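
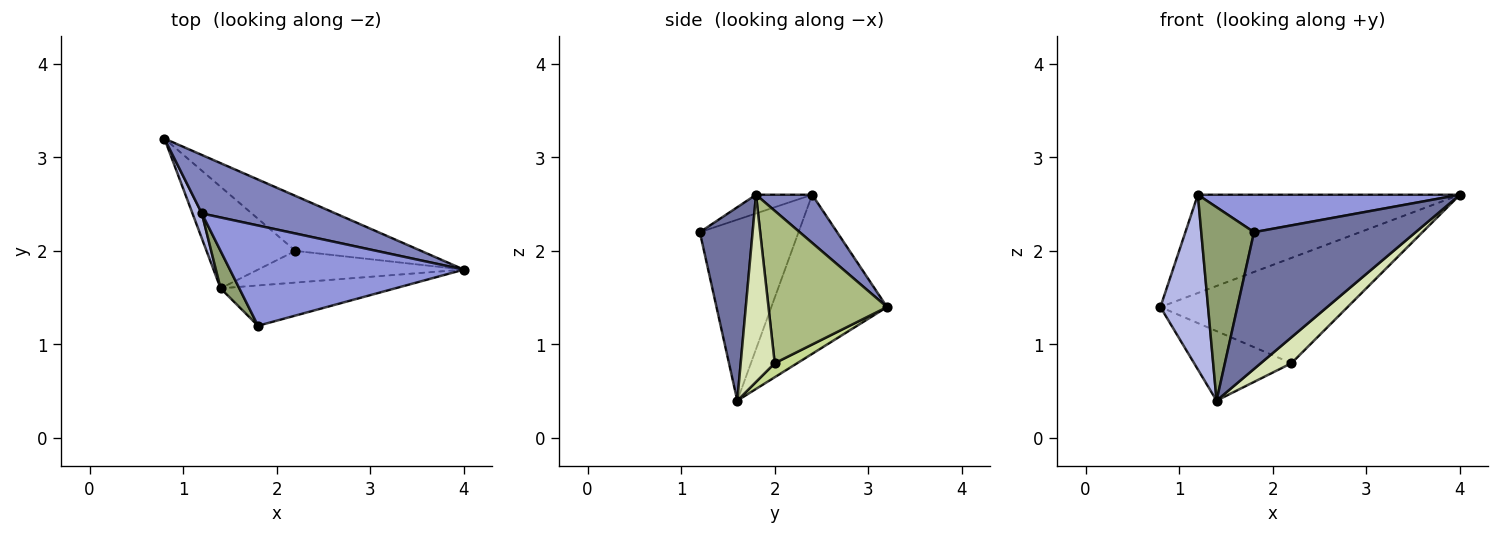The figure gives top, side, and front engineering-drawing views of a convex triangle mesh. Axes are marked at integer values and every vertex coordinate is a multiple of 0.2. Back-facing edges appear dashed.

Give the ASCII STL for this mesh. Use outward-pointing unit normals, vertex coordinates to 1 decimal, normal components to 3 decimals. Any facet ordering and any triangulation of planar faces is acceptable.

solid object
 facet normal 0.299 -0.915 -0.270
  outer loop
   vertex 1.4 1.6 0.4
   vertex 4.0 1.8 2.6
   vertex 1.8 1.2 2.2
  endloop
 endfacet
 facet normal 0.181 0.845 0.503
  outer loop
   vertex 1.2 2.4 2.6
   vertex 4.0 1.8 2.6
   vertex 0.8 3.2 1.4
  endloop
 endfacet
 facet normal -0.075 -0.349 0.934
  outer loop
   vertex 1.2 2.4 2.6
   vertex 1.8 1.2 2.2
   vertex 4.0 1.8 2.6
  endloop
 endfacet
 facet normal -0.923 -0.380 0.054
  outer loop
   vertex 1.2 2.4 2.6
   vertex 0.8 3.2 1.4
   vertex 1.4 1.6 0.4
  endloop
 endfacet
 facet normal -0.878 -0.469 0.091
  outer loop
   vertex 1.2 2.4 2.6
   vertex 1.4 1.6 0.4
   vertex 1.8 1.2 2.2
  endloop
 endfacet
 facet normal 0.490 0.773 -0.404
  outer loop
   vertex 2.2 2.0 0.8
   vertex 0.8 3.2 1.4
   vertex 4.0 1.8 2.6
  endloop
 endfacet
 facet normal 0.129 0.560 -0.818
  outer loop
   vertex 2.2 2.0 0.8
   vertex 1.4 1.6 0.4
   vertex 0.8 3.2 1.4
  endloop
 endfacet
 facet normal 0.575 -0.518 -0.633
  outer loop
   vertex 2.2 2.0 0.8
   vertex 4.0 1.8 2.6
   vertex 1.4 1.6 0.4
  endloop
 endfacet
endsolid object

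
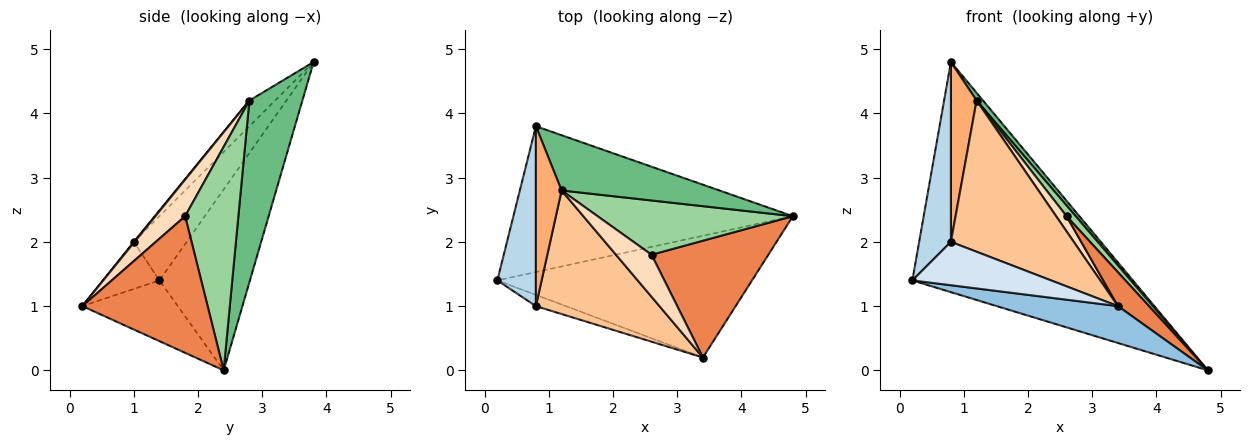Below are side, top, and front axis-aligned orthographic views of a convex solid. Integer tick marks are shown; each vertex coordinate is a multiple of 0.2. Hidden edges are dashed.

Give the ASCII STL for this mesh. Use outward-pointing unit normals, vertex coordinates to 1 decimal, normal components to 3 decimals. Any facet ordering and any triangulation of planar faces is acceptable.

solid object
 facet normal -0.327 0.798 -0.506
  outer loop
   vertex 0.8 3.8 4.8
   vertex 4.8 2.4 0.0
   vertex 0.2 1.4 1.4
  endloop
 endfacet
 facet normal -0.223 -0.282 -0.933
  outer loop
   vertex 3.4 0.2 1.0
   vertex 0.2 1.4 1.4
   vertex 4.8 2.4 0.0
  endloop
 endfacet
 facet normal -0.762 -0.457 0.457
  outer loop
   vertex 0.8 1.0 2.0
   vertex 0.8 3.8 4.8
   vertex 0.2 1.4 1.4
  endloop
 endfacet
 facet normal -0.367 -0.901 -0.233
  outer loop
   vertex 0.8 1.0 2.0
   vertex 0.2 1.4 1.4
   vertex 3.4 0.2 1.0
  endloop
 endfacet
 facet normal 0.747 -0.185 0.638
  outer loop
   vertex 2.6 1.8 2.4
   vertex 3.4 0.2 1.0
   vertex 4.8 2.4 0.0
  endloop
 endfacet
 facet normal -0.577 -0.577 0.577
  outer loop
   vertex 1.2 2.8 4.2
   vertex 0.8 3.8 4.8
   vertex 0.8 1.0 2.0
  endloop
 endfacet
 facet normal 0.005 -0.774 0.633
  outer loop
   vertex 1.2 2.8 4.2
   vertex 0.8 1.0 2.0
   vertex 3.4 0.2 1.0
  endloop
 endfacet
 facet normal 0.695 -0.244 0.676
  outer loop
   vertex 1.2 2.8 4.2
   vertex 3.4 0.2 1.0
   vertex 2.6 1.8 2.4
  endloop
 endfacet
 facet normal 0.752 -0.091 0.653
  outer loop
   vertex 1.2 2.8 4.2
   vertex 4.8 2.4 0.0
   vertex 0.8 3.8 4.8
  endloop
 endfacet
 facet normal 0.747 -0.129 0.652
  outer loop
   vertex 1.2 2.8 4.2
   vertex 2.6 1.8 2.4
   vertex 4.8 2.4 0.0
  endloop
 endfacet
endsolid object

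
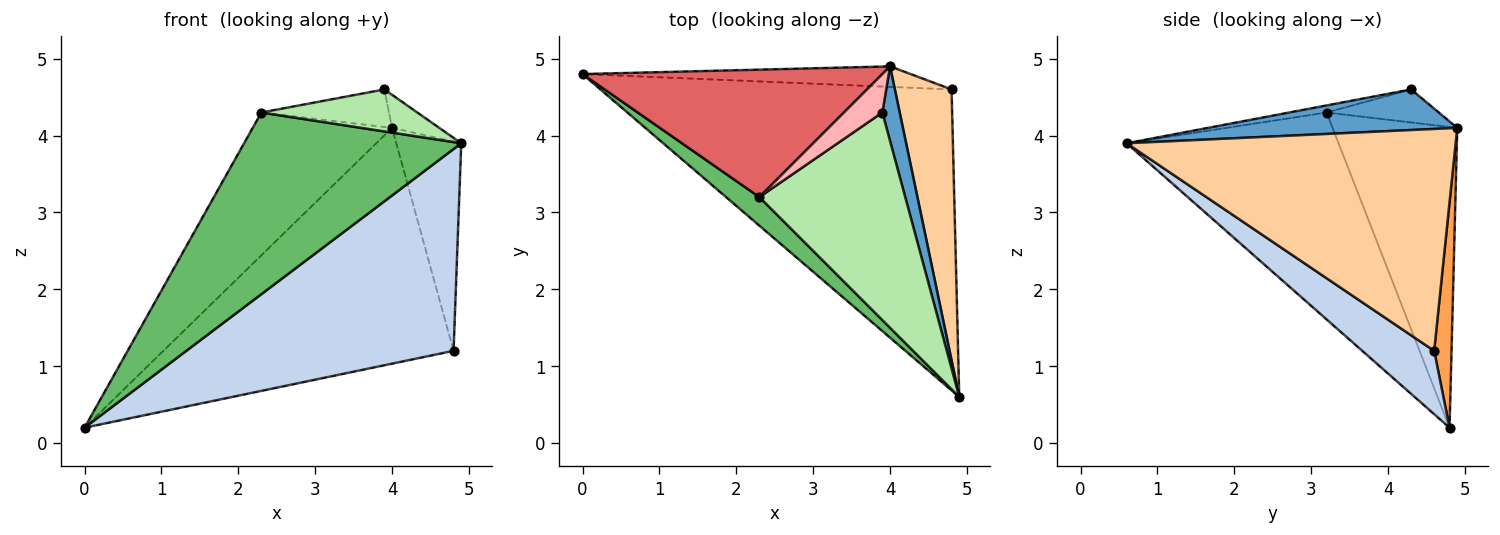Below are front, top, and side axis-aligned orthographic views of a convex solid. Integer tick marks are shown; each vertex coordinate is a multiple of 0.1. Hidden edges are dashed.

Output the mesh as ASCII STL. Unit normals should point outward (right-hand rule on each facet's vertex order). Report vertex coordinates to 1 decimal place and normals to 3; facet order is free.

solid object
 facet normal 0.906 0.172 0.387
  outer loop
   vertex 3.9 4.3 4.6
   vertex 4.9 0.6 3.9
   vertex 4.0 4.9 4.1
  endloop
 endfacet
 facet normal 0.148 -0.551 -0.821
  outer loop
   vertex 4.8 4.6 1.2
   vertex 4.9 0.6 3.9
   vertex 0.0 4.8 0.2
  endloop
 endfacet
 facet normal 0.059 0.994 -0.086
  outer loop
   vertex 4.8 4.6 1.2
   vertex 0.0 4.8 0.2
   vertex 4.0 4.9 4.1
  endloop
 endfacet
 facet normal 0.952 0.188 0.243
  outer loop
   vertex 4.8 4.6 1.2
   vertex 4.0 4.9 4.1
   vertex 4.9 0.6 3.9
  endloop
 endfacet
 facet normal -0.694 -0.711 0.112
  outer loop
   vertex 2.3 3.2 4.3
   vertex 0.0 4.8 0.2
   vertex 4.9 0.6 3.9
  endloop
 endfacet
 facet normal -0.047 -0.198 0.979
  outer loop
   vertex 2.3 3.2 4.3
   vertex 4.9 0.6 3.9
   vertex 3.9 4.3 4.6
  endloop
 endfacet
 facet normal -0.555 0.620 0.554
  outer loop
   vertex 2.3 3.2 4.3
   vertex 4.0 4.9 4.1
   vertex 0.0 4.8 0.2
  endloop
 endfacet
 facet normal -0.524 0.595 0.610
  outer loop
   vertex 2.3 3.2 4.3
   vertex 3.9 4.3 4.6
   vertex 4.0 4.9 4.1
  endloop
 endfacet
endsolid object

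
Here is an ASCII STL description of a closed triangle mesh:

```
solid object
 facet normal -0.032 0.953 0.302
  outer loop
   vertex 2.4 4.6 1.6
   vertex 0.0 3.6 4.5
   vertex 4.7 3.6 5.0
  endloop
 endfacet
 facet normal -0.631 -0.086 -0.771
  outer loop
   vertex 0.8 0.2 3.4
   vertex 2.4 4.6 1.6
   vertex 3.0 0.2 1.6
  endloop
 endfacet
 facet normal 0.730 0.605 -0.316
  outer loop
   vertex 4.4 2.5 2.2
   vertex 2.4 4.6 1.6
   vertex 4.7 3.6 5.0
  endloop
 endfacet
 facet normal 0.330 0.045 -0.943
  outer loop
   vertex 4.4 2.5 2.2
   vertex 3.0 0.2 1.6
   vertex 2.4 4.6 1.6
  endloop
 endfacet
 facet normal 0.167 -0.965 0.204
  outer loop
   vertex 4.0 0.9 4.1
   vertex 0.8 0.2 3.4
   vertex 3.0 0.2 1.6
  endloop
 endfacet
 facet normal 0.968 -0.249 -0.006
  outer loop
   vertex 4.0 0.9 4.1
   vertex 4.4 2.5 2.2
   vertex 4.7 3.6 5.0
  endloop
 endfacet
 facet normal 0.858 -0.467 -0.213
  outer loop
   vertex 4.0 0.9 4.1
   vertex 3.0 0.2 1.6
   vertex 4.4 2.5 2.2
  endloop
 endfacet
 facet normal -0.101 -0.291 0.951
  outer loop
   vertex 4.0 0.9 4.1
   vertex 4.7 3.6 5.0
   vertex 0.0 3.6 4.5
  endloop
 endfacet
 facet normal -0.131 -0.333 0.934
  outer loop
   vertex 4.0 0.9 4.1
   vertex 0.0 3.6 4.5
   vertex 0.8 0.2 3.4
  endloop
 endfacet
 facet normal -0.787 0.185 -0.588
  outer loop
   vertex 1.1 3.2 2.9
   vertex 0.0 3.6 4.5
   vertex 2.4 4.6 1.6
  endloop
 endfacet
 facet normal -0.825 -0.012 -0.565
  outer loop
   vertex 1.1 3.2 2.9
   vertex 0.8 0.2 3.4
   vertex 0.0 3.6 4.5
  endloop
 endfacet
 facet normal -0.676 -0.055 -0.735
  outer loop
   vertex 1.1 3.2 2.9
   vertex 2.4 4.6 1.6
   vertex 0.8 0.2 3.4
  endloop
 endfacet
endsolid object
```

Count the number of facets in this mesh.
12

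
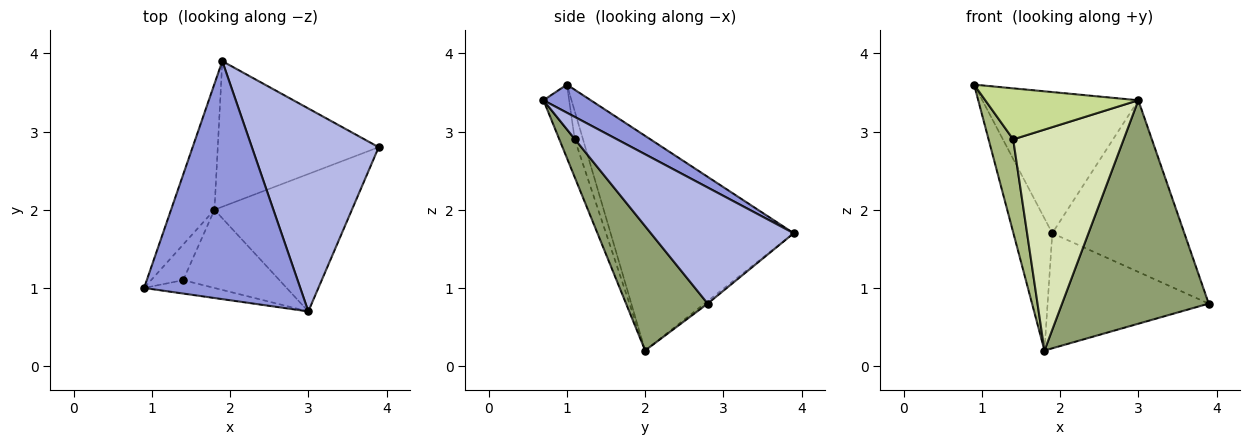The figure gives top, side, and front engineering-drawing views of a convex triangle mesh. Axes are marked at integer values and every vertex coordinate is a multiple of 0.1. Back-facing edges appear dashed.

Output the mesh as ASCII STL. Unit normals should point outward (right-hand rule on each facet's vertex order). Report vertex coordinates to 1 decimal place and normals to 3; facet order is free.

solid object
 facet normal -0.960 0.204 -0.194
  outer loop
   vertex 1.8 2.0 0.2
   vertex 0.9 1.0 3.6
   vertex 1.9 3.9 1.7
  endloop
 endfacet
 facet normal -0.012 0.620 -0.785
  outer loop
   vertex 1.8 2.0 0.2
   vertex 1.9 3.9 1.7
   vertex 3.9 2.8 0.8
  endloop
 endfacet
 facet normal 0.153 0.504 0.850
  outer loop
   vertex 3.0 0.7 3.4
   vertex 1.9 3.9 1.7
   vertex 0.9 1.0 3.6
  endloop
 endfacet
 facet normal 0.573 0.529 0.626
  outer loop
   vertex 3.0 0.7 3.4
   vertex 3.9 2.8 0.8
   vertex 1.9 3.9 1.7
  endloop
 endfacet
 facet normal 0.428 -0.770 -0.473
  outer loop
   vertex 3.0 0.7 3.4
   vertex 1.8 2.0 0.2
   vertex 3.9 2.8 0.8
  endloop
 endfacet
 facet normal -0.300 -0.891 -0.341
  outer loop
   vertex 1.4 1.1 2.9
   vertex 0.9 1.0 3.6
   vertex 1.8 2.0 0.2
  endloop
 endfacet
 facet normal -0.160 -0.955 -0.251
  outer loop
   vertex 1.4 1.1 2.9
   vertex 3.0 0.7 3.4
   vertex 0.9 1.0 3.6
  endloop
 endfacet
 facet normal -0.130 -0.935 -0.331
  outer loop
   vertex 1.4 1.1 2.9
   vertex 1.8 2.0 0.2
   vertex 3.0 0.7 3.4
  endloop
 endfacet
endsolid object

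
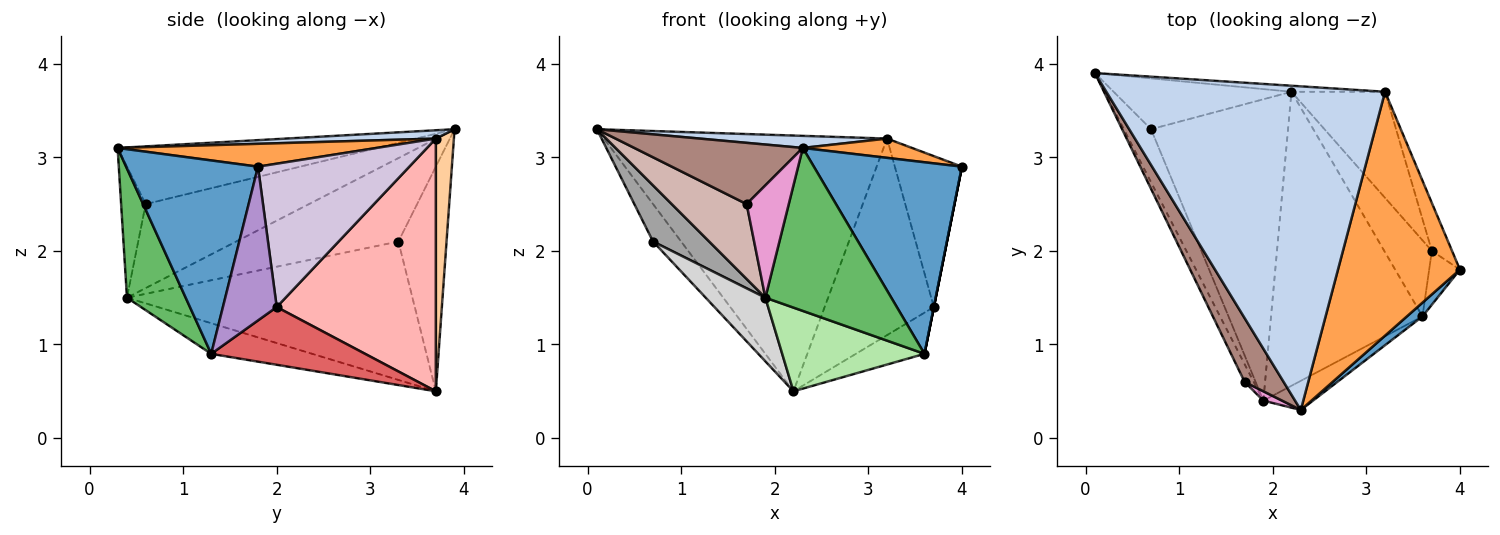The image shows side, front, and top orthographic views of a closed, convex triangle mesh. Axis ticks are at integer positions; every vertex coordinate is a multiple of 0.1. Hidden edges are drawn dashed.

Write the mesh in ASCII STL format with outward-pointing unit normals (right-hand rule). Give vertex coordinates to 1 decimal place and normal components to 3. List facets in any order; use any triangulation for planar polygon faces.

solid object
 facet normal 0.664 -0.746 0.054
  outer loop
   vertex 3.6 1.3 0.9
   vertex 4.0 1.8 2.9
   vertex 2.3 0.3 3.1
  endloop
 endfacet
 facet normal 0.030 -0.037 0.999
  outer loop
   vertex 3.2 3.7 3.2
   vertex 0.1 3.9 3.3
   vertex 2.3 0.3 3.1
  endloop
 endfacet
 facet normal 0.184 -0.077 0.980
  outer loop
   vertex 3.2 3.7 3.2
   vertex 2.3 0.3 3.1
   vertex 4.0 1.8 2.9
  endloop
 endfacet
 facet normal 0.064 0.998 -0.024
  outer loop
   vertex 3.2 3.7 3.2
   vertex 2.2 3.7 0.5
   vertex 0.1 3.9 3.3
  endloop
 endfacet
 facet normal 0.417 -0.895 -0.160
  outer loop
   vertex 1.9 0.4 1.5
   vertex 3.6 1.3 0.9
   vertex 2.3 0.3 3.1
  endloop
 endfacet
 facet normal -0.191 -0.269 -0.944
  outer loop
   vertex 1.9 0.4 1.5
   vertex 2.2 3.7 0.5
   vertex 3.6 1.3 0.9
  endloop
 endfacet
 facet normal 0.730 0.325 -0.601
  outer loop
   vertex 3.7 2.0 1.4
   vertex 3.6 1.3 0.9
   vertex 2.2 3.7 0.5
  endloop
 endfacet
 facet normal 0.789 0.541 -0.292
  outer loop
   vertex 3.7 2.0 1.4
   vertex 2.2 3.7 0.5
   vertex 3.2 3.7 3.2
  endloop
 endfacet
 facet normal 0.981 0.000 -0.196
  outer loop
   vertex 3.7 2.0 1.4
   vertex 4.0 1.8 2.9
   vertex 3.6 1.3 0.9
  endloop
 endfacet
 facet normal 0.907 0.402 -0.128
  outer loop
   vertex 3.7 2.0 1.4
   vertex 3.2 3.7 3.2
   vertex 4.0 1.8 2.9
  endloop
 endfacet
 facet normal -0.730 -0.473 0.493
  outer loop
   vertex 1.7 0.6 2.5
   vertex 2.3 0.3 3.1
   vertex 0.1 3.9 3.3
  endloop
 endfacet
 facet normal -0.905 -0.415 -0.098
  outer loop
   vertex 1.7 0.6 2.5
   vertex 0.1 3.9 3.3
   vertex 1.9 0.4 1.5
  endloop
 endfacet
 facet normal -0.503 -0.862 0.072
  outer loop
   vertex 1.7 0.6 2.5
   vertex 1.9 0.4 1.5
   vertex 2.3 0.3 3.1
  endloop
 endfacet
 facet normal -0.713 0.416 -0.564
  outer loop
   vertex 0.7 3.3 2.1
   vertex 0.1 3.9 3.3
   vertex 2.2 3.7 0.5
  endloop
 endfacet
 facet normal -0.903 -0.313 -0.295
  outer loop
   vertex 0.7 3.3 2.1
   vertex 1.9 0.4 1.5
   vertex 0.1 3.9 3.3
  endloop
 endfacet
 facet normal -0.703 -0.147 -0.696
  outer loop
   vertex 0.7 3.3 2.1
   vertex 2.2 3.7 0.5
   vertex 1.9 0.4 1.5
  endloop
 endfacet
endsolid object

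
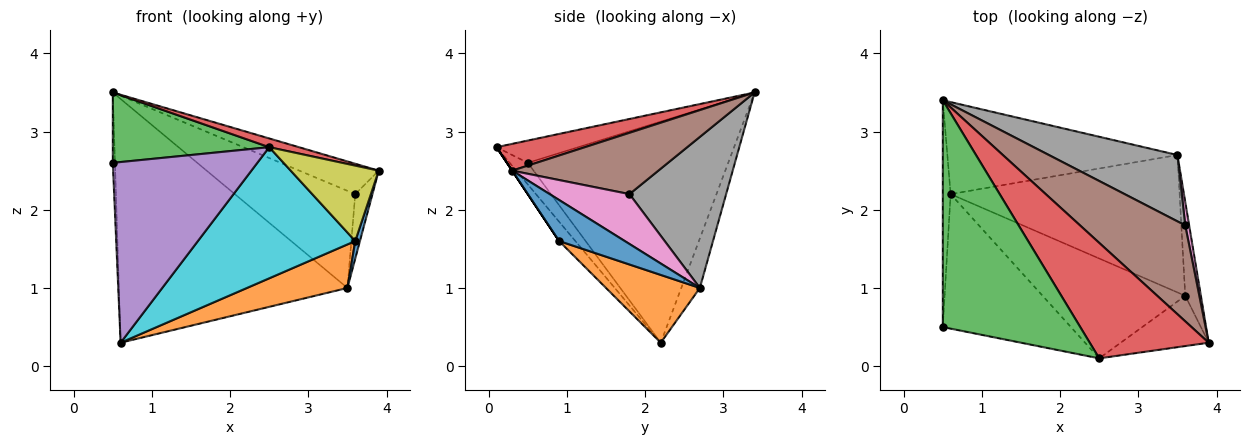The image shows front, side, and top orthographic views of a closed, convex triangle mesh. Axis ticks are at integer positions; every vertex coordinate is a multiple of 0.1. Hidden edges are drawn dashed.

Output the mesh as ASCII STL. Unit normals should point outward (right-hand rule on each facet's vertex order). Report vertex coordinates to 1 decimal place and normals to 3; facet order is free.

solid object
 facet normal -0.999 0.011 -0.035
  outer loop
   vertex 0.6 2.2 0.3
   vertex 0.5 0.5 2.6
   vertex 0.5 3.4 3.5
  endloop
 endfacet
 facet normal -0.076 0.933 -0.352
  outer loop
   vertex 3.5 2.7 1.0
   vertex 0.6 2.2 0.3
   vertex 0.5 3.4 3.5
  endloop
 endfacet
 facet normal -0.153 -0.293 0.944
  outer loop
   vertex 2.5 0.1 2.8
   vertex 0.5 3.4 3.5
   vertex 0.5 0.5 2.6
  endloop
 endfacet
 facet normal 0.219 -0.074 0.973
  outer loop
   vertex 2.5 0.1 2.8
   vertex 3.9 0.3 2.5
   vertex 0.5 3.4 3.5
  endloop
 endfacet
 facet normal -0.100 -0.798 -0.594
  outer loop
   vertex 2.5 0.1 2.8
   vertex 0.5 0.5 2.6
   vertex 0.6 2.2 0.3
  endloop
 endfacet
 facet normal 0.486 0.264 0.833
  outer loop
   vertex 3.6 1.8 2.2
   vertex 0.5 3.4 3.5
   vertex 3.9 0.3 2.5
  endloop
 endfacet
 facet normal 0.975 0.210 0.076
  outer loop
   vertex 3.6 1.8 2.2
   vertex 3.9 0.3 2.5
   vertex 3.5 2.7 1.0
  endloop
 endfacet
 facet normal 0.552 0.688 0.470
  outer loop
   vertex 3.6 1.8 2.2
   vertex 3.5 2.7 1.0
   vertex 0.5 3.4 3.5
  endloop
 endfacet
 facet normal 0.000 -0.832 -0.555
  outer loop
   vertex 3.6 0.9 1.6
   vertex 3.9 0.3 2.5
   vertex 2.5 0.1 2.8
  endloop
 endfacet
 facet normal -0.082 -0.793 -0.604
  outer loop
   vertex 3.6 0.9 1.6
   vertex 2.5 0.1 2.8
   vertex 0.6 2.2 0.3
  endloop
 endfacet
 facet normal 0.932 -0.067 -0.355
  outer loop
   vertex 3.6 0.9 1.6
   vertex 3.5 2.7 1.0
   vertex 3.9 0.3 2.5
  endloop
 endfacet
 facet normal 0.272 -0.291 -0.917
  outer loop
   vertex 3.6 0.9 1.6
   vertex 0.6 2.2 0.3
   vertex 3.5 2.7 1.0
  endloop
 endfacet
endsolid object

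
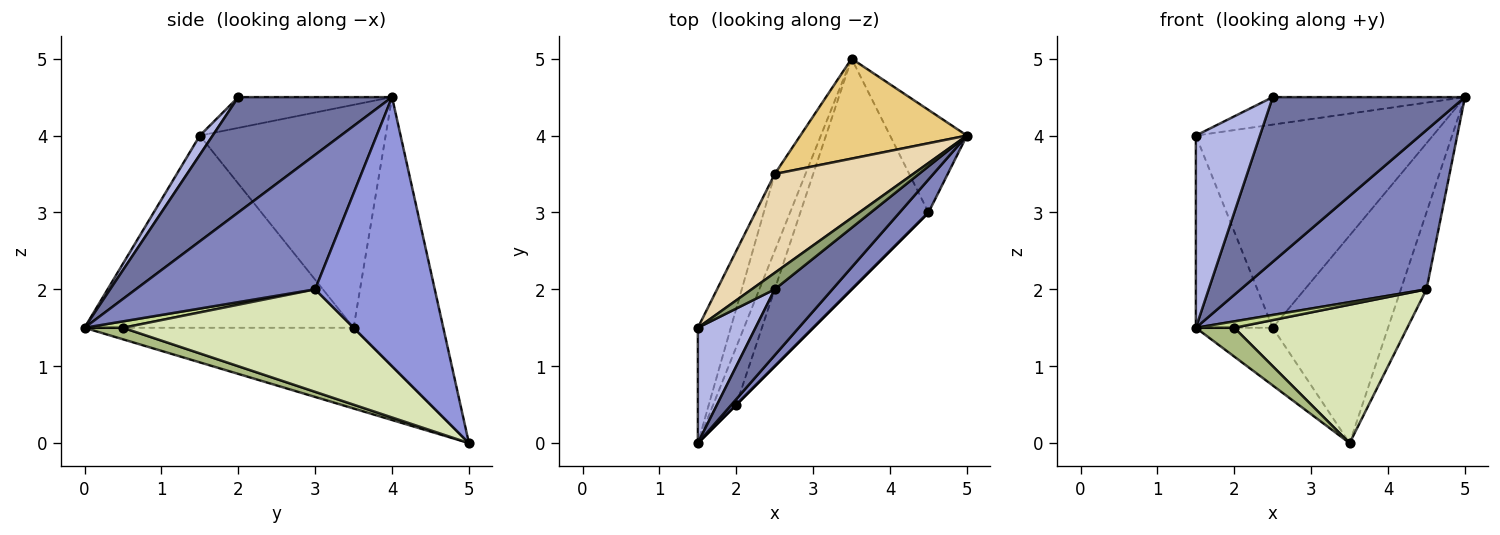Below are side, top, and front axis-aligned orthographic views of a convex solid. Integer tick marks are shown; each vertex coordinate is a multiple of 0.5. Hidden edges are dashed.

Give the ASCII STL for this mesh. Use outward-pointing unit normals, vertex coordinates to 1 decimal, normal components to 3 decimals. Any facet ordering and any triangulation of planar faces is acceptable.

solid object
 facet normal 0.596 -0.745 0.298
  outer loop
   vertex 2.5 2.0 4.5
   vertex 1.5 0.0 1.5
   vertex 5.0 4.0 4.5
  endloop
 endfacet
 facet normal 0.687 -0.712 0.147
  outer loop
   vertex 4.5 3.0 2.0
   vertex 5.0 4.0 4.5
   vertex 1.5 0.0 1.5
  endloop
 endfacet
 facet normal 0.942 0.202 -0.269
  outer loop
   vertex 4.5 3.0 2.0
   vertex 3.5 5.0 0.0
   vertex 5.0 4.0 4.5
  endloop
 endfacet
 facet normal 0.169 -0.845 0.507
  outer loop
   vertex 1.5 1.5 4.0
   vertex 1.5 0.0 1.5
   vertex 2.5 2.0 4.5
  endloop
 endfacet
 facet normal -0.566 0.707 0.424
  outer loop
   vertex 1.5 1.5 4.0
   vertex 2.5 2.0 4.5
   vertex 5.0 4.0 4.5
  endloop
 endfacet
 facet normal 0.408 -0.408 -0.816
  outer loop
   vertex 2.0 0.5 1.5
   vertex 1.5 0.0 1.5
   vertex 3.5 5.0 0.0
  endloop
 endfacet
 facet normal 0.707 -0.707 0.000
  outer loop
   vertex 2.0 0.5 1.5
   vertex 4.5 3.0 2.0
   vertex 1.5 0.0 1.5
  endloop
 endfacet
 facet normal 0.566 -0.424 -0.707
  outer loop
   vertex 2.0 0.5 1.5
   vertex 3.5 5.0 0.0
   vertex 4.5 3.0 2.0
  endloop
 endfacet
 facet normal -0.903 0.258 -0.344
  outer loop
   vertex 2.5 3.5 1.5
   vertex 3.5 5.0 0.0
   vertex 1.5 0.0 1.5
  endloop
 endfacet
 facet normal -0.949 0.271 -0.163
  outer loop
   vertex 2.5 3.5 1.5
   vertex 1.5 0.0 1.5
   vertex 1.5 1.5 4.0
  endloop
 endfacet
 facet normal -0.574 0.738 0.355
  outer loop
   vertex 2.5 3.5 1.5
   vertex 5.0 4.0 4.5
   vertex 3.5 5.0 0.0
  endloop
 endfacet
 facet normal -0.576 0.735 0.358
  outer loop
   vertex 2.5 3.5 1.5
   vertex 1.5 1.5 4.0
   vertex 5.0 4.0 4.5
  endloop
 endfacet
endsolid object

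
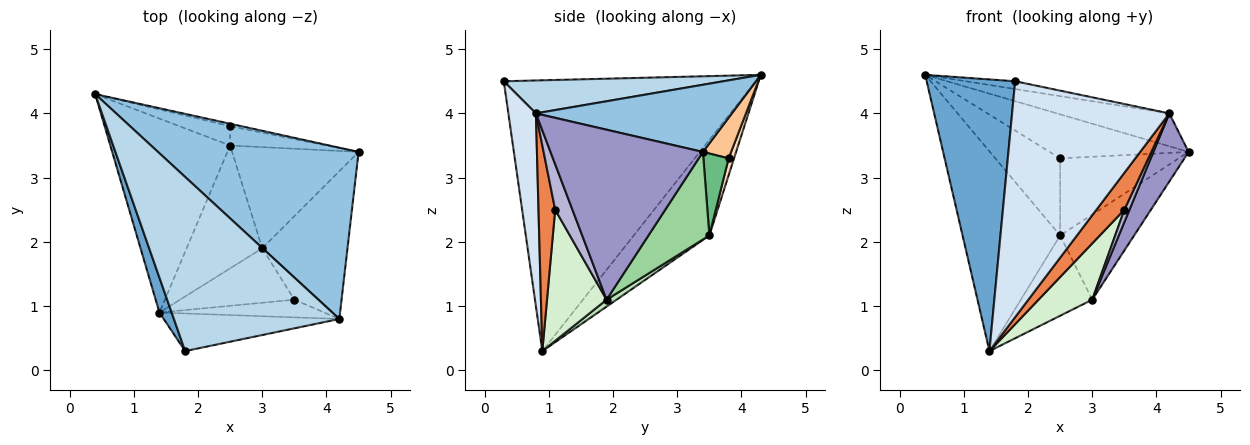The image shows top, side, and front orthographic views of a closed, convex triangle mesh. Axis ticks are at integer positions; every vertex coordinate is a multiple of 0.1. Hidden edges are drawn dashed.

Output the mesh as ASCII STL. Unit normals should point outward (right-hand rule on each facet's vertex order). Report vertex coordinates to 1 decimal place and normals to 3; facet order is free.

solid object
 facet normal -0.943 -0.331 0.042
  outer loop
   vertex 1.4 0.9 0.3
   vertex 1.8 0.3 4.5
   vertex 0.4 4.3 4.6
  endloop
 endfacet
 facet normal 0.312 0.179 0.933
  outer loop
   vertex 4.2 0.8 4.0
   vertex 4.5 3.4 3.4
   vertex 0.4 4.3 4.6
  endloop
 endfacet
 facet normal 0.195 0.044 0.980
  outer loop
   vertex 4.2 0.8 4.0
   vertex 0.4 4.3 4.6
   vertex 1.8 0.3 4.5
  endloop
 endfacet
 facet normal 0.170 -0.973 -0.155
  outer loop
   vertex 4.2 0.8 4.0
   vertex 1.8 0.3 4.5
   vertex 1.4 0.9 0.3
  endloop
 endfacet
 facet normal 0.474 -0.794 -0.380
  outer loop
   vertex 4.2 0.8 4.0
   vertex 1.4 0.9 0.3
   vertex 3.5 1.1 2.5
  endloop
 endfacet
 facet normal -0.486 0.627 -0.609
  outer loop
   vertex 2.5 3.5 2.1
   vertex 1.4 0.9 0.3
   vertex 0.4 4.3 4.6
  endloop
 endfacet
 facet normal 0.198 0.979 -0.056
  outer loop
   vertex 2.5 3.8 3.3
   vertex 0.4 4.3 4.6
   vertex 4.5 3.4 3.4
  endloop
 endfacet
 facet normal 0.081 0.967 -0.242
  outer loop
   vertex 2.5 3.8 3.3
   vertex 2.5 3.5 2.1
   vertex 0.4 4.3 4.6
  endloop
 endfacet
 facet normal 0.202 0.950 -0.238
  outer loop
   vertex 2.5 3.8 3.3
   vertex 4.5 3.4 3.4
   vertex 2.5 3.5 2.1
  endloop
 endfacet
 facet normal 0.468 0.569 -0.676
  outer loop
   vertex 3.0 1.9 1.1
   vertex 2.5 3.5 2.1
   vertex 4.5 3.4 3.4
  endloop
 endfacet
 facet normal 0.076 0.546 -0.835
  outer loop
   vertex 3.0 1.9 1.1
   vertex 1.4 0.9 0.3
   vertex 2.5 3.5 2.1
  endloop
 endfacet
 facet normal 0.623 -0.562 -0.544
  outer loop
   vertex 3.0 1.9 1.1
   vertex 3.5 1.1 2.5
   vertex 1.4 0.9 0.3
  endloop
 endfacet
 facet normal 0.875 -0.202 -0.439
  outer loop
   vertex 3.0 1.9 1.1
   vertex 4.5 3.4 3.4
   vertex 4.2 0.8 4.0
  endloop
 endfacet
 facet normal 0.856 -0.253 -0.450
  outer loop
   vertex 3.0 1.9 1.1
   vertex 4.2 0.8 4.0
   vertex 3.5 1.1 2.5
  endloop
 endfacet
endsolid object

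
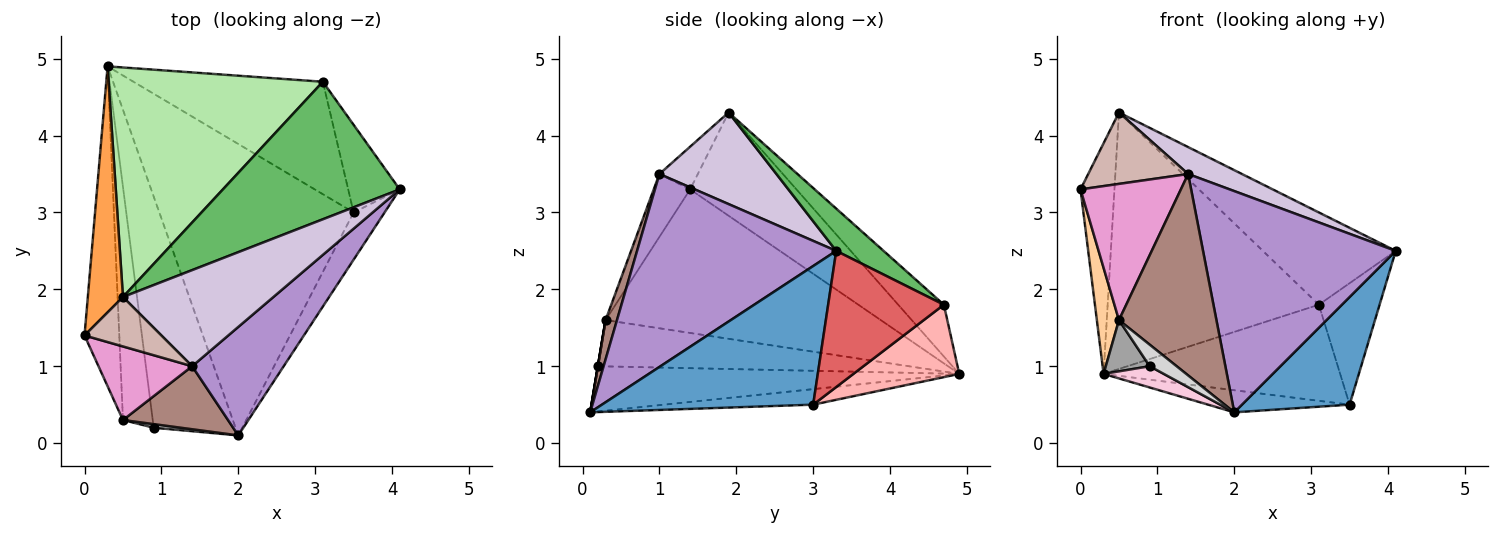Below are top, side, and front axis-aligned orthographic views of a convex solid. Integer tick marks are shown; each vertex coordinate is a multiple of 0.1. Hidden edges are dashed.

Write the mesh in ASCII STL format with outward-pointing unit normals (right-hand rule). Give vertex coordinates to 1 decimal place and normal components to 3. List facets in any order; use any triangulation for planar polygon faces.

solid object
 facet normal 0.874 -0.445 -0.195
  outer loop
   vertex 3.5 3.0 0.5
   vertex 4.1 3.3 2.5
   vertex 2.0 0.1 0.4
  endloop
 endfacet
 facet normal -0.079 0.075 -0.994
  outer loop
   vertex 3.5 3.0 0.5
   vertex 2.0 0.1 0.4
   vertex 0.3 4.9 0.9
  endloop
 endfacet
 facet normal -0.906 0.289 0.308
  outer loop
   vertex 0.5 1.9 4.3
   vertex 0.3 4.9 0.9
   vertex 0.0 1.4 3.3
  endloop
 endfacet
 facet normal -0.969 -0.078 -0.235
  outer loop
   vertex 0.5 0.3 1.6
   vertex 0.0 1.4 3.3
   vertex 0.3 4.9 0.9
  endloop
 endfacet
 facet normal 0.195 0.546 0.815
  outer loop
   vertex 3.1 4.7 1.8
   vertex 0.5 1.9 4.3
   vertex 4.1 3.3 2.5
  endloop
 endfacet
 facet normal -0.159 0.736 0.658
  outer loop
   vertex 3.1 4.7 1.8
   vertex 0.3 4.9 0.9
   vertex 0.5 1.9 4.3
  endloop
 endfacet
 facet normal 0.839 0.441 -0.318
  outer loop
   vertex 3.1 4.7 1.8
   vertex 4.1 3.3 2.5
   vertex 3.5 3.0 0.5
  endloop
 endfacet
 facet normal 0.279 0.624 -0.730
  outer loop
   vertex 3.1 4.7 1.8
   vertex 3.5 3.0 0.5
   vertex 0.3 4.9 0.9
  endloop
 endfacet
 facet normal 0.680 -0.658 0.323
  outer loop
   vertex 1.4 1.0 3.5
   vertex 2.0 0.1 0.4
   vertex 4.1 3.3 2.5
  endloop
 endfacet
 facet normal 0.506 -0.233 0.831
  outer loop
   vertex 1.4 1.0 3.5
   vertex 4.1 3.3 2.5
   vertex 0.5 1.9 4.3
  endloop
 endfacet
 facet normal 0.111 -0.948 0.297
  outer loop
   vertex 1.4 1.0 3.5
   vertex 0.5 0.3 1.6
   vertex 2.0 0.1 0.4
  endloop
 endfacet
 facet normal -0.302 -0.784 0.543
  outer loop
   vertex 1.4 1.0 3.5
   vertex 0.5 1.9 4.3
   vertex 0.0 1.4 3.3
  endloop
 endfacet
 facet normal -0.304 -0.838 0.453
  outer loop
   vertex 1.4 1.0 3.5
   vertex 0.0 1.4 3.3
   vertex 0.5 0.3 1.6
  endloop
 endfacet
 facet normal -0.483 -0.080 -0.872
  outer loop
   vertex 0.9 0.2 1.0
   vertex 0.3 4.9 0.9
   vertex 2.0 0.1 0.4
  endloop
 endfacet
 facet normal -0.835 -0.118 -0.537
  outer loop
   vertex 0.9 0.2 1.0
   vertex 0.5 0.3 1.6
   vertex 0.3 4.9 0.9
  endloop
 endfacet
 facet normal 0.000 -0.986 0.164
  outer loop
   vertex 0.9 0.2 1.0
   vertex 2.0 0.1 0.4
   vertex 0.5 0.3 1.6
  endloop
 endfacet
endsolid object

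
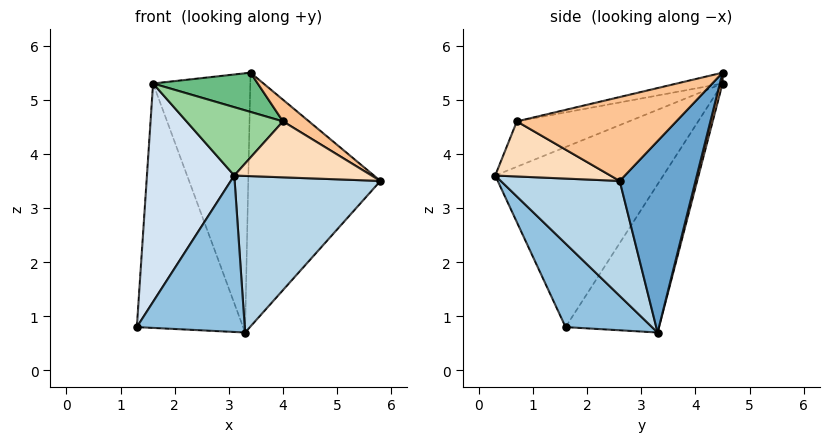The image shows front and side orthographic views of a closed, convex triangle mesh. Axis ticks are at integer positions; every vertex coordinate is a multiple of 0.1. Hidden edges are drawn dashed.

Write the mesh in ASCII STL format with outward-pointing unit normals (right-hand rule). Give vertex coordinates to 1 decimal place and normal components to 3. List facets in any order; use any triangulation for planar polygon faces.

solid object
 facet normal 0.485 0.846 -0.222
  outer loop
   vertex 3.3 3.3 0.7
   vertex 3.4 4.5 5.5
   vertex 5.8 2.6 3.5
  endloop
 endfacet
 facet normal 0.497 -0.620 -0.607
  outer loop
   vertex 3.3 3.3 0.7
   vertex 3.1 0.3 3.6
   vertex 1.3 1.6 0.8
  endloop
 endfacet
 facet normal 0.504 -0.618 -0.604
  outer loop
   vertex 3.3 3.3 0.7
   vertex 5.8 2.6 3.5
   vertex 3.1 0.3 3.6
  endloop
 endfacet
 facet normal -0.836 -0.434 0.336
  outer loop
   vertex 1.6 4.5 5.3
   vertex 1.3 1.6 0.8
   vertex 3.1 0.3 3.6
  endloop
 endfacet
 facet normal -0.604 0.687 -0.403
  outer loop
   vertex 1.6 4.5 5.3
   vertex 3.3 3.3 0.7
   vertex 1.3 1.6 0.8
  endloop
 endfacet
 facet normal 0.027 0.970 -0.243
  outer loop
   vertex 1.6 4.5 5.3
   vertex 3.4 4.5 5.5
   vertex 3.3 3.3 0.7
  endloop
 endfacet
 facet normal 0.591 -0.096 0.801
  outer loop
   vertex 4.0 0.7 4.6
   vertex 5.8 2.6 3.5
   vertex 3.4 4.5 5.5
  endloop
 endfacet
 facet normal 0.620 -0.739 -0.262
  outer loop
   vertex 4.0 0.7 4.6
   vertex 3.1 0.3 3.6
   vertex 5.8 2.6 3.5
  endloop
 endfacet
 facet normal -0.107 -0.245 0.964
  outer loop
   vertex 4.0 0.7 4.6
   vertex 3.4 4.5 5.5
   vertex 1.6 4.5 5.3
  endloop
 endfacet
 facet normal -0.551 -0.475 0.686
  outer loop
   vertex 4.0 0.7 4.6
   vertex 1.6 4.5 5.3
   vertex 3.1 0.3 3.6
  endloop
 endfacet
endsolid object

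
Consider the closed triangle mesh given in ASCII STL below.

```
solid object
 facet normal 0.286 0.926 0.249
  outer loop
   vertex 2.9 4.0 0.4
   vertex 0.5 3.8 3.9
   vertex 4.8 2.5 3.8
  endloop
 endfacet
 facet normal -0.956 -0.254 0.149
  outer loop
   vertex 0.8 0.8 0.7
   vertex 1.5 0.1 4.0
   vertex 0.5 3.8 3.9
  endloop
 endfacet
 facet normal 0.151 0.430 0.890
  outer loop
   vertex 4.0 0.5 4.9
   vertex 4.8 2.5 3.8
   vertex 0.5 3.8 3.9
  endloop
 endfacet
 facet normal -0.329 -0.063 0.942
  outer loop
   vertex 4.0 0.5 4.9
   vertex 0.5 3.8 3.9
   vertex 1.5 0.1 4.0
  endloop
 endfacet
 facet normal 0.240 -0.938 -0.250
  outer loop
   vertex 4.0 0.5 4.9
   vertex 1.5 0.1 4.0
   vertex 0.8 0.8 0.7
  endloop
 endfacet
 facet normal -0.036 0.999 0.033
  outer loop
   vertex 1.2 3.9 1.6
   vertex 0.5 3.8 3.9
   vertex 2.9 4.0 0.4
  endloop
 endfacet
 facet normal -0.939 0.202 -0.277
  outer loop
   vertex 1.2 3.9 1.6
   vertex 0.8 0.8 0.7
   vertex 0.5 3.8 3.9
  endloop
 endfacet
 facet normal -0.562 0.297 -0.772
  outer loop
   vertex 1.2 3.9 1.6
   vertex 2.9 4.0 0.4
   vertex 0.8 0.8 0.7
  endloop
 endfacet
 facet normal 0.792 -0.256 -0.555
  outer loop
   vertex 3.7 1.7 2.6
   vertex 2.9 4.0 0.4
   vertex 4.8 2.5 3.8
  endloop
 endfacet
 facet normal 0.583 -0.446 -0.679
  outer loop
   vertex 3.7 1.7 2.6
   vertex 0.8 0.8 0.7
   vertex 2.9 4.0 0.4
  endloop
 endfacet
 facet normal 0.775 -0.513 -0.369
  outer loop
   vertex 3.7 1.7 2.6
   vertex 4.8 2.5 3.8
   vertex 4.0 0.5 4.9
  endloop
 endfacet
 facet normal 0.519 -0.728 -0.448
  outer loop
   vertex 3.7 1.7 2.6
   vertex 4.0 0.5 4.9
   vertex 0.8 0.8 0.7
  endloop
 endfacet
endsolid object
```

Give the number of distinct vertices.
8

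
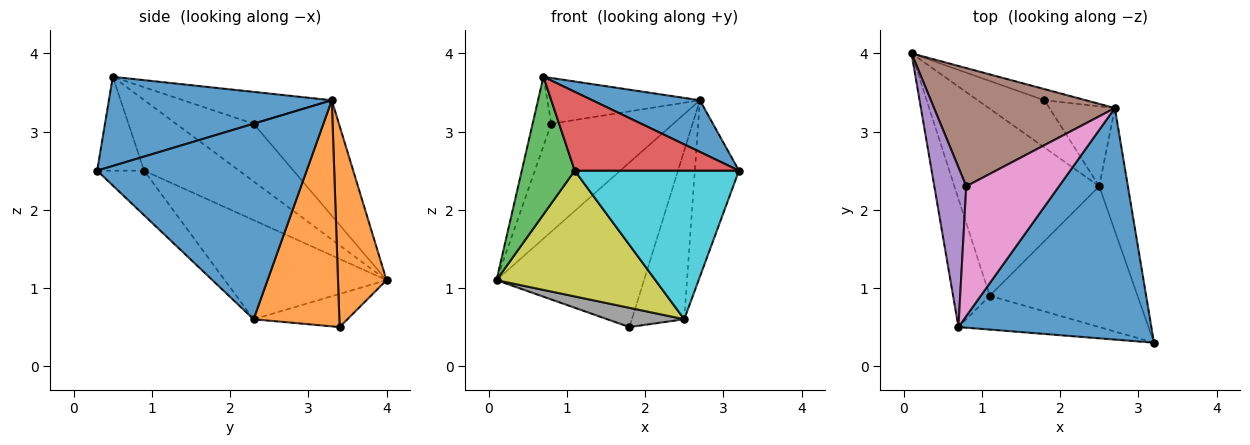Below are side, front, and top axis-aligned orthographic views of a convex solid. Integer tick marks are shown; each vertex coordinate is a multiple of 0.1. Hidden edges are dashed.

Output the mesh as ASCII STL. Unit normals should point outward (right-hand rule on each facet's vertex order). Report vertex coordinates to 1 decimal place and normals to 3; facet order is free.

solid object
 facet normal 0.411 -0.198 0.890
  outer loop
   vertex 2.7 3.3 3.4
   vertex 0.7 0.5 3.7
   vertex 3.2 0.3 2.5
  endloop
 endfacet
 facet normal 0.312 0.948 -0.064
  outer loop
   vertex 2.7 3.3 3.4
   vertex 1.8 3.4 0.5
   vertex 0.1 4.0 1.1
  endloop
 endfacet
 facet normal -0.796 -0.443 -0.413
  outer loop
   vertex 1.1 0.9 2.5
   vertex 0.7 0.5 3.7
   vertex 0.1 4.0 1.1
  endloop
 endfacet
 facet normal -0.254 -0.889 -0.381
  outer loop
   vertex 1.1 0.9 2.5
   vertex 3.2 0.3 2.5
   vertex 0.7 0.5 3.7
  endloop
 endfacet
 facet normal -0.856 0.206 0.474
  outer loop
   vertex 0.8 2.3 3.1
   vertex 0.1 4.0 1.1
   vertex 0.7 0.5 3.7
  endloop
 endfacet
 facet normal -0.427 0.610 0.668
  outer loop
   vertex 0.8 2.3 3.1
   vertex 2.7 3.3 3.4
   vertex 0.1 4.0 1.1
  endloop
 endfacet
 facet normal -0.308 0.316 0.897
  outer loop
   vertex 0.8 2.3 3.1
   vertex 0.7 0.5 3.7
   vertex 2.7 3.3 3.4
  endloop
 endfacet
 facet normal -0.418 -0.342 -0.842
  outer loop
   vertex 2.5 2.3 0.6
   vertex 0.1 4.0 1.1
   vertex 1.8 3.4 0.5
  endloop
 endfacet
 facet normal -0.494 -0.485 -0.722
  outer loop
   vertex 2.5 2.3 0.6
   vertex 1.1 0.9 2.5
   vertex 0.1 4.0 1.1
  endloop
 endfacet
 facet normal -0.203 -0.711 -0.673
  outer loop
   vertex 2.5 2.3 0.6
   vertex 3.2 0.3 2.5
   vertex 1.1 0.9 2.5
  endloop
 endfacet
 facet normal 0.969 0.204 -0.142
  outer loop
   vertex 2.5 2.3 0.6
   vertex 2.7 3.3 3.4
   vertex 3.2 0.3 2.5
  endloop
 endfacet
 facet normal 0.829 0.506 -0.240
  outer loop
   vertex 2.5 2.3 0.6
   vertex 1.8 3.4 0.5
   vertex 2.7 3.3 3.4
  endloop
 endfacet
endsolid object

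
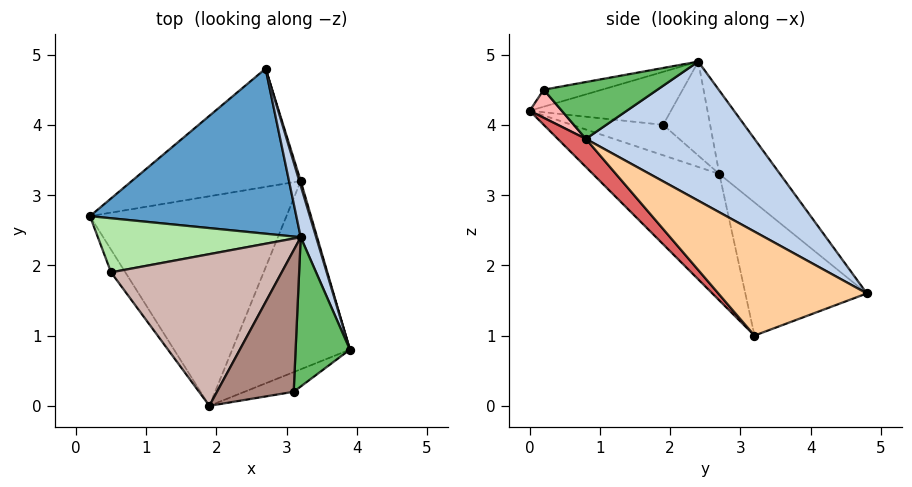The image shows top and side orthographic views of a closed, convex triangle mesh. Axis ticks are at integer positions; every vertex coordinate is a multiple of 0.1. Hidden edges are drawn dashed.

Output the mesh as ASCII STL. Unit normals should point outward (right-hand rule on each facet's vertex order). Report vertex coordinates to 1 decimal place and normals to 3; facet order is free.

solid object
 facet normal -0.240 0.767 0.594
  outer loop
   vertex 3.2 2.4 4.9
   vertex 2.7 4.8 1.6
   vertex 0.2 2.7 3.3
  endloop
 endfacet
 facet normal 0.935 0.338 0.104
  outer loop
   vertex 3.2 2.4 4.9
   vertex 3.9 0.8 3.8
   vertex 2.7 4.8 1.6
  endloop
 endfacet
 facet normal -0.616 0.101 -0.781
  outer loop
   vertex 3.2 3.2 1.0
   vertex 0.2 2.7 3.3
   vertex 2.7 4.8 1.6
  endloop
 endfacet
 facet normal 0.956 0.294 0.013
  outer loop
   vertex 3.2 3.2 1.0
   vertex 2.7 4.8 1.6
   vertex 3.9 0.8 3.8
  endloop
 endfacet
 facet normal 0.714 -0.156 0.682
  outer loop
   vertex 3.1 0.2 4.5
   vertex 3.9 0.8 3.8
   vertex 3.2 2.4 4.9
  endloop
 endfacet
 facet normal -0.355 0.537 0.766
  outer loop
   vertex 0.5 1.9 4.0
   vertex 3.2 2.4 4.9
   vertex 0.2 2.7 3.3
  endloop
 endfacet
 facet normal 0.159 -0.730 -0.665
  outer loop
   vertex 1.9 0.0 4.2
   vertex 3.2 3.2 1.0
   vertex 3.9 0.8 3.8
  endloop
 endfacet
 facet normal 0.254 -0.859 -0.445
  outer loop
   vertex 1.9 0.0 4.2
   vertex 3.9 0.8 3.8
   vertex 3.1 0.2 4.5
  endloop
 endfacet
 facet normal -0.460 -0.528 -0.714
  outer loop
   vertex 1.9 0.0 4.2
   vertex 0.2 2.7 3.3
   vertex 3.2 3.2 1.0
  endloop
 endfacet
 facet normal -0.737 -0.580 -0.347
  outer loop
   vertex 1.9 0.0 4.2
   vertex 0.5 1.9 4.0
   vertex 0.2 2.7 3.3
  endloop
 endfacet
 facet normal -0.213 -0.165 0.963
  outer loop
   vertex 1.9 0.0 4.2
   vertex 3.1 0.2 4.5
   vertex 3.2 2.4 4.9
  endloop
 endfacet
 facet normal -0.294 -0.117 0.948
  outer loop
   vertex 1.9 0.0 4.2
   vertex 3.2 2.4 4.9
   vertex 0.5 1.9 4.0
  endloop
 endfacet
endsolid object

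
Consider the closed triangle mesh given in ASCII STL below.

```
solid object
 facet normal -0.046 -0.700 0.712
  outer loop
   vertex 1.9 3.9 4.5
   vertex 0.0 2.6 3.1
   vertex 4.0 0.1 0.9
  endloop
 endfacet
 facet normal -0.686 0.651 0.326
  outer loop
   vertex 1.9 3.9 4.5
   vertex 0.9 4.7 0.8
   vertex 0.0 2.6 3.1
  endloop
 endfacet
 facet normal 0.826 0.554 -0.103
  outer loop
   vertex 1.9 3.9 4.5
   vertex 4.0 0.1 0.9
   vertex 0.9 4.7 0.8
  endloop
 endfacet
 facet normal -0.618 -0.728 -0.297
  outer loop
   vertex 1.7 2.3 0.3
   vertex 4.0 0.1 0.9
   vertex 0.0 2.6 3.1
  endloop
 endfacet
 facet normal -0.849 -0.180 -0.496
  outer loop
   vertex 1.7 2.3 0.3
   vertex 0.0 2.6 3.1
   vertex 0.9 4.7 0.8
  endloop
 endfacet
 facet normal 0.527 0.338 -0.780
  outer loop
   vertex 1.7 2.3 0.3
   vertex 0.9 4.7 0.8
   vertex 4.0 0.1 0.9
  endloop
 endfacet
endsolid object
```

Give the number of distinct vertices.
5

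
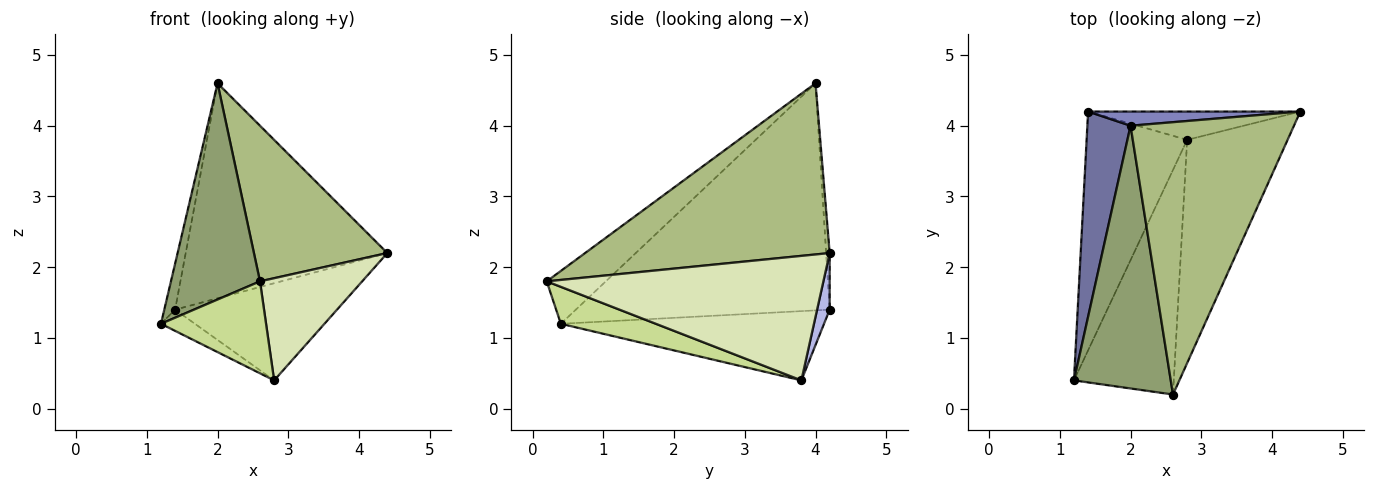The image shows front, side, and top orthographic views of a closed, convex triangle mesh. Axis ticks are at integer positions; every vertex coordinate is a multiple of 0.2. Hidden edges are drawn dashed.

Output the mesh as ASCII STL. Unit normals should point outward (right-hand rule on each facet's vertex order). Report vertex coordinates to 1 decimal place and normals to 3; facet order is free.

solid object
 facet normal -0.982 0.042 0.187
  outer loop
   vertex 2.0 4.0 4.6
   vertex 1.4 4.2 1.4
   vertex 1.2 0.4 1.2
  endloop
 endfacet
 facet normal -0.018 0.998 0.066
  outer loop
   vertex 2.0 4.0 4.6
   vertex 4.4 4.2 2.2
   vertex 1.4 4.2 1.4
  endloop
 endfacet
 facet normal -0.566 0.073 -0.821
  outer loop
   vertex 2.8 3.8 0.4
   vertex 1.2 0.4 1.2
   vertex 1.4 4.2 1.4
  endloop
 endfacet
 facet normal 0.074 0.957 -0.279
  outer loop
   vertex 2.8 3.8 0.4
   vertex 1.4 4.2 1.4
   vertex 4.4 4.2 2.2
  endloop
 endfacet
 facet normal -0.389 -0.586 0.711
  outer loop
   vertex 2.6 0.2 1.8
   vertex 2.0 4.0 4.6
   vertex 1.2 0.4 1.2
  endloop
 endfacet
 facet normal 0.673 -0.367 0.642
  outer loop
   vertex 2.6 0.2 1.8
   vertex 4.4 4.2 2.2
   vertex 2.0 4.0 4.6
  endloop
 endfacet
 facet normal 0.324 -0.358 -0.876
  outer loop
   vertex 2.6 0.2 1.8
   vertex 1.2 0.4 1.2
   vertex 2.8 3.8 0.4
  endloop
 endfacet
 facet normal 0.748 -0.276 -0.603
  outer loop
   vertex 2.6 0.2 1.8
   vertex 2.8 3.8 0.4
   vertex 4.4 4.2 2.2
  endloop
 endfacet
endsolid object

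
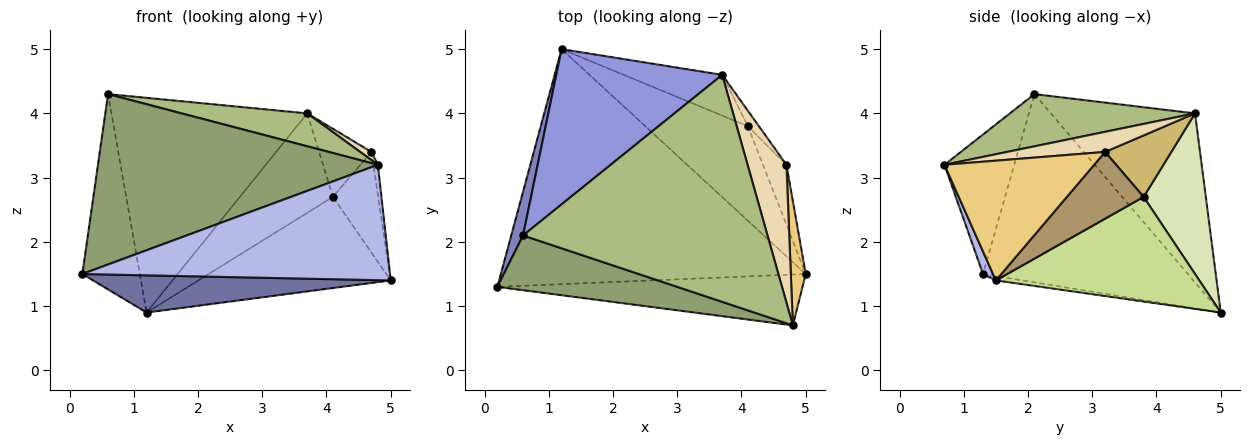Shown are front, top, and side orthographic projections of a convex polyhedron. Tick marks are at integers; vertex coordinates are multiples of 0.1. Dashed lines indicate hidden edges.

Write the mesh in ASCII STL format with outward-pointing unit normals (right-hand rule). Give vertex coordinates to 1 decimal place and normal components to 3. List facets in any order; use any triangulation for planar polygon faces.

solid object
 facet normal -0.014 -0.156 -0.988
  outer loop
   vertex 1.2 5.0 0.9
   vertex 5.0 1.5 1.4
   vertex 0.2 1.3 1.5
  endloop
 endfacet
 facet normal -0.961 0.270 0.060
  outer loop
   vertex 0.6 2.1 4.3
   vertex 1.2 5.0 0.9
   vertex 0.2 1.3 1.5
  endloop
 endfacet
 facet normal -0.513 0.696 0.503
  outer loop
   vertex 3.7 4.6 4.0
   vertex 1.2 5.0 0.9
   vertex 0.6 2.1 4.3
  endloop
 endfacet
 facet normal 0.030 -0.915 -0.403
  outer loop
   vertex 4.8 0.7 3.2
   vertex 0.2 1.3 1.5
   vertex 5.0 1.5 1.4
  endloop
 endfacet
 facet normal -0.231 -0.926 0.298
  outer loop
   vertex 4.8 0.7 3.2
   vertex 0.6 2.1 4.3
   vertex 0.2 1.3 1.5
  endloop
 endfacet
 facet normal 0.207 -0.140 0.968
  outer loop
   vertex 4.8 0.7 3.2
   vertex 3.7 4.6 4.0
   vertex 0.6 2.1 4.3
  endloop
 endfacet
 facet normal 0.592 0.560 -0.580
  outer loop
   vertex 4.1 3.8 2.7
   vertex 5.0 1.5 1.4
   vertex 1.2 5.0 0.9
  endloop
 endfacet
 facet normal 0.526 0.787 -0.323
  outer loop
   vertex 4.1 3.8 2.7
   vertex 1.2 5.0 0.9
   vertex 3.7 4.6 4.0
  endloop
 endfacet
 facet normal 0.824 0.486 -0.290
  outer loop
   vertex 4.7 3.2 3.4
   vertex 5.0 1.5 1.4
   vertex 4.1 3.8 2.7
  endloop
 endfacet
 facet normal 0.777 0.614 -0.139
  outer loop
   vertex 4.7 3.2 3.4
   vertex 4.1 3.8 2.7
   vertex 3.7 4.6 4.0
  endloop
 endfacet
 facet normal 0.992 0.030 0.123
  outer loop
   vertex 4.7 3.2 3.4
   vertex 4.8 0.7 3.2
   vertex 5.0 1.5 1.4
  endloop
 endfacet
 facet normal 0.459 -0.053 0.887
  outer loop
   vertex 4.7 3.2 3.4
   vertex 3.7 4.6 4.0
   vertex 4.8 0.7 3.2
  endloop
 endfacet
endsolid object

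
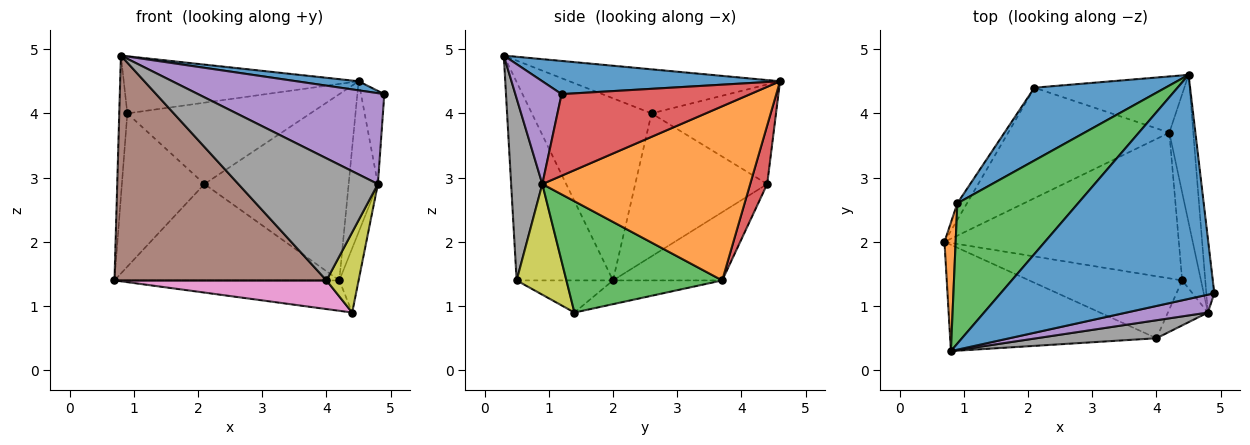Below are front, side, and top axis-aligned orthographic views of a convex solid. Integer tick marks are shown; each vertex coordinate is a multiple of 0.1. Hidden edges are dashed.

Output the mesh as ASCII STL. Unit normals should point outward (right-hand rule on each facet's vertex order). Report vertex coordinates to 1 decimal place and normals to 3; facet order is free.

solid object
 facet normal 0.153 -0.040 0.987
  outer loop
   vertex 0.8 0.3 4.9
   vertex 4.9 1.2 4.3
   vertex 4.5 4.6 4.5
  endloop
 endfacet
 facet normal -0.996 0.067 0.061
  outer loop
   vertex 0.9 2.6 4.0
   vertex 0.7 2.0 1.4
   vertex 0.8 0.3 4.9
  endloop
 endfacet
 facet normal -0.320 0.357 0.877
  outer loop
   vertex 0.9 2.6 4.0
   vertex 0.8 0.3 4.9
   vertex 4.5 4.6 4.5
  endloop
 endfacet
 facet normal 0.988 0.122 -0.097
  outer loop
   vertex 4.8 0.9 2.9
   vertex 4.5 4.6 4.5
   vertex 4.9 1.2 4.3
  endloop
 endfacet
 facet normal 0.237 -0.953 0.187
  outer loop
   vertex 4.8 0.9 2.9
   vertex 4.9 1.2 4.3
   vertex 0.8 0.3 4.9
  endloop
 endfacet
 facet normal -0.380 -0.836 -0.395
  outer loop
   vertex 4.0 0.5 1.4
   vertex 0.8 0.3 4.9
   vertex 0.7 2.0 1.4
  endloop
 endfacet
 facet normal -0.187 -0.412 -0.892
  outer loop
   vertex 4.0 0.5 1.4
   vertex 0.7 2.0 1.4
   vertex 4.4 1.4 0.9
  endloop
 endfacet
 facet normal 0.216 -0.966 0.142
  outer loop
   vertex 4.0 0.5 1.4
   vertex 4.8 0.9 2.9
   vertex 0.8 0.3 4.9
  endloop
 endfacet
 facet normal 0.804 -0.519 -0.290
  outer loop
   vertex 4.0 0.5 1.4
   vertex 4.4 1.4 0.9
   vertex 4.8 0.9 2.9
  endloop
 endfacet
 facet normal -0.846 0.529 -0.057
  outer loop
   vertex 2.1 4.4 2.9
   vertex 0.7 2.0 1.4
   vertex 0.9 2.6 4.0
  endloop
 endfacet
 facet normal -0.452 0.665 0.595
  outer loop
   vertex 2.1 4.4 2.9
   vertex 0.9 2.6 4.0
   vertex 4.5 4.6 4.5
  endloop
 endfacet
 facet normal 0.981 0.138 -0.135
  outer loop
   vertex 4.2 3.7 1.4
   vertex 4.5 4.6 4.5
   vertex 4.8 0.9 2.9
  endloop
 endfacet
 facet normal 0.979 0.121 -0.165
  outer loop
   vertex 4.2 3.7 1.4
   vertex 4.8 0.9 2.9
   vertex 4.4 1.4 0.9
  endloop
 endfacet
 facet normal 0.112 0.951 -0.287
  outer loop
   vertex 4.2 3.7 1.4
   vertex 2.1 4.4 2.9
   vertex 4.5 4.6 4.5
  endloop
 endfacet
 facet normal -0.099 0.203 -0.974
  outer loop
   vertex 4.2 3.7 1.4
   vertex 4.4 1.4 0.9
   vertex 0.7 2.0 1.4
  endloop
 endfacet
 facet normal -0.304 0.626 -0.718
  outer loop
   vertex 4.2 3.7 1.4
   vertex 0.7 2.0 1.4
   vertex 2.1 4.4 2.9
  endloop
 endfacet
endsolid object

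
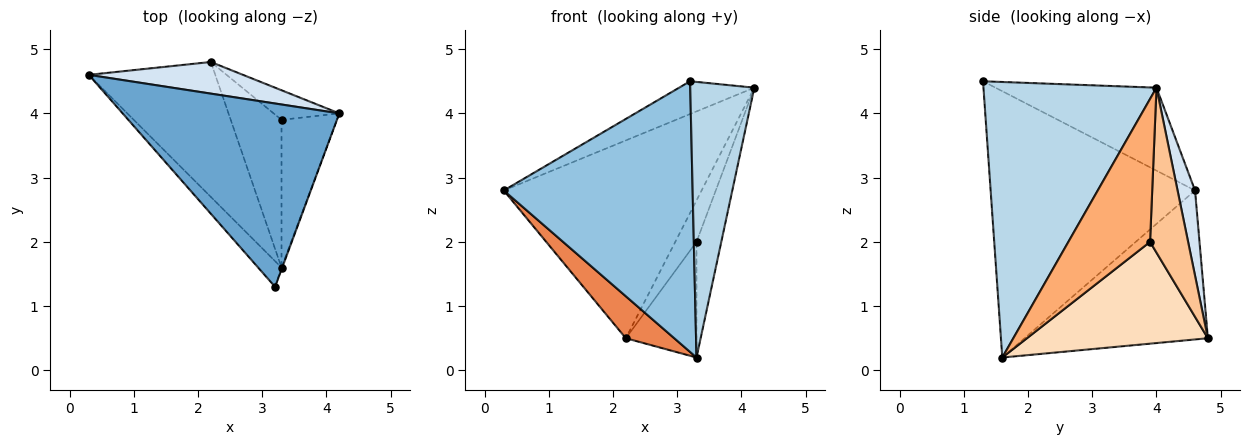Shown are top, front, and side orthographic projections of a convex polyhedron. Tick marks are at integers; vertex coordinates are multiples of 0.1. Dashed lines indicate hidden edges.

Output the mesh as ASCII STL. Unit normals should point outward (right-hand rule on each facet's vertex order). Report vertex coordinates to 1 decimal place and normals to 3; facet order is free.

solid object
 facet normal -0.353 0.165 0.921
  outer loop
   vertex 3.2 1.3 4.5
   vertex 4.2 4.0 4.4
   vertex 0.3 4.6 2.8
  endloop
 endfacet
 facet normal -0.733 -0.677 -0.064
  outer loop
   vertex 3.3 1.6 0.2
   vertex 3.2 1.3 4.5
   vertex 0.3 4.6 2.8
  endloop
 endfacet
 facet normal 0.938 -0.347 -0.002
  outer loop
   vertex 3.3 1.6 0.2
   vertex 4.2 4.0 4.4
   vertex 3.2 1.3 4.5
  endloop
 endfacet
 facet normal 0.087 0.984 0.157
  outer loop
   vertex 2.2 4.8 0.5
   vertex 0.3 4.6 2.8
   vertex 4.2 4.0 4.4
  endloop
 endfacet
 facet normal -0.747 -0.197 -0.634
  outer loop
   vertex 2.2 4.8 0.5
   vertex 3.3 1.6 0.2
   vertex 0.3 4.6 2.8
  endloop
 endfacet
 facet normal 0.897 0.272 -0.348
  outer loop
   vertex 3.3 3.9 2.0
   vertex 4.2 4.0 4.4
   vertex 3.3 1.6 0.2
  endloop
 endfacet
 facet normal 0.825 0.461 -0.328
  outer loop
   vertex 3.3 3.9 2.0
   vertex 2.2 4.8 0.5
   vertex 4.2 4.0 4.4
  endloop
 endfacet
 facet normal 0.845 0.330 -0.422
  outer loop
   vertex 3.3 3.9 2.0
   vertex 3.3 1.6 0.2
   vertex 2.2 4.8 0.5
  endloop
 endfacet
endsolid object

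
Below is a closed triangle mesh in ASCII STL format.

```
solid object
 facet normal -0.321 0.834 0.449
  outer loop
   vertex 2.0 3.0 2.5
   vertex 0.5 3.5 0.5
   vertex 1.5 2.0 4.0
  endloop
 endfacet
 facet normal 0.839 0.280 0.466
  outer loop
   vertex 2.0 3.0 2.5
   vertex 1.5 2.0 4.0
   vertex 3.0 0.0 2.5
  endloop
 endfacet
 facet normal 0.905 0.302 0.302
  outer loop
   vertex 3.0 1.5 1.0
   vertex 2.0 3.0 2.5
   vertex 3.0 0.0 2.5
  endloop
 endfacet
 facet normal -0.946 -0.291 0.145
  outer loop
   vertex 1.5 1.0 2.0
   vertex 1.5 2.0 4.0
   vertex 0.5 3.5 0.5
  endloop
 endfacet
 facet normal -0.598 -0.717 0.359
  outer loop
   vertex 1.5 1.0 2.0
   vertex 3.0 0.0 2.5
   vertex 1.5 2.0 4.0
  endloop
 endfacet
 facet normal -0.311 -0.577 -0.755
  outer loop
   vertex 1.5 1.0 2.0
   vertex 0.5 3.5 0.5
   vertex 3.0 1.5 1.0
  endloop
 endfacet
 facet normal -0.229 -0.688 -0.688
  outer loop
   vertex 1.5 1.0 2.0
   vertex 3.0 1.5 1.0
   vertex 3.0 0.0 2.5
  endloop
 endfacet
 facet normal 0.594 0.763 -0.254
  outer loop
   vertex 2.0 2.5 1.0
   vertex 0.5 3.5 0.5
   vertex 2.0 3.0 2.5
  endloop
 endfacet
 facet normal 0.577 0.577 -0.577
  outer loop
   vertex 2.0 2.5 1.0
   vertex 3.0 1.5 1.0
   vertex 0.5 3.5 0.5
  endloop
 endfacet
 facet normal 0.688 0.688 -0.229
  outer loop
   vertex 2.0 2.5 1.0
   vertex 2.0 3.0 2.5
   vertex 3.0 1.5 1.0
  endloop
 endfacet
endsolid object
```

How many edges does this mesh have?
15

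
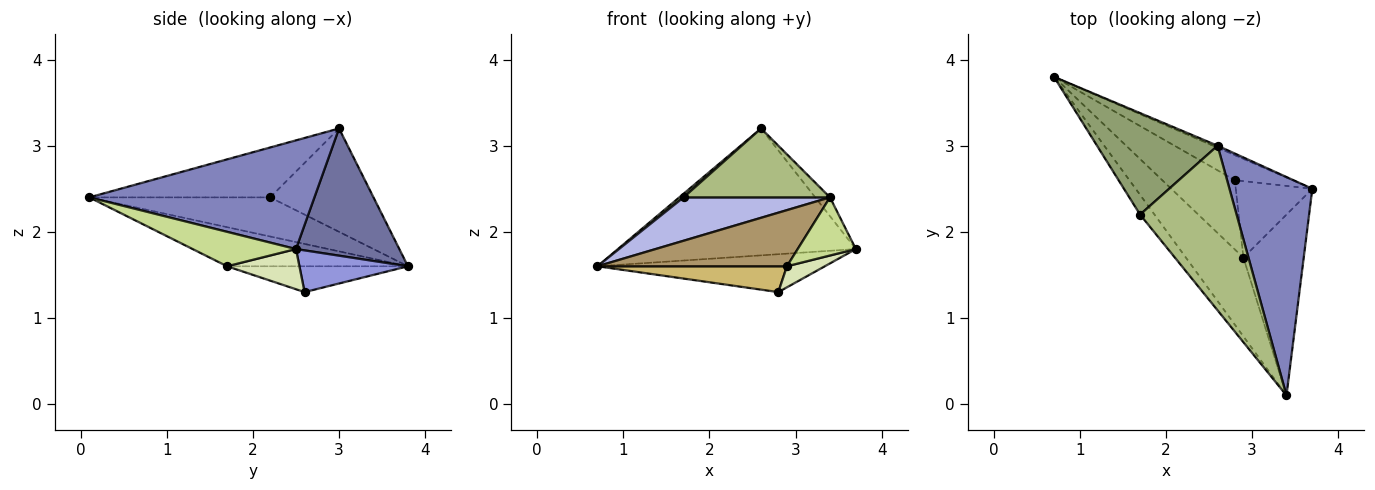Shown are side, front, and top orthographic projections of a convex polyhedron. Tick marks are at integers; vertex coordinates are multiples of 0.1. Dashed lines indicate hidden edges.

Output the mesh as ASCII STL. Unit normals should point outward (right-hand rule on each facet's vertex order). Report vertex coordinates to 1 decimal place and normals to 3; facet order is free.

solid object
 facet normal 0.398 0.917 -0.015
  outer loop
   vertex 2.6 3.0 3.2
   vertex 3.7 2.5 1.8
   vertex 0.7 3.8 1.6
  endloop
 endfacet
 facet normal 0.794 0.052 0.605
  outer loop
   vertex 2.6 3.0 3.2
   vertex 3.4 0.1 2.4
   vertex 3.7 2.5 1.8
  endloop
 endfacet
 facet normal 0.370 0.776 -0.511
  outer loop
   vertex 2.8 2.6 1.3
   vertex 0.7 3.8 1.6
   vertex 3.7 2.5 1.8
  endloop
 endfacet
 facet normal -0.747 -0.605 -0.276
  outer loop
   vertex 1.7 2.2 2.4
   vertex 0.7 3.8 1.6
   vertex 3.4 0.1 2.4
  endloop
 endfacet
 facet normal -0.651 -0.027 0.759
  outer loop
   vertex 1.7 2.2 2.4
   vertex 2.6 3.0 3.2
   vertex 0.7 3.8 1.6
  endloop
 endfacet
 facet normal -0.430 -0.348 0.833
  outer loop
   vertex 1.7 2.2 2.4
   vertex 3.4 0.1 2.4
   vertex 2.6 3.0 3.2
  endloop
 endfacet
 facet normal 0.478 -0.269 -0.836
  outer loop
   vertex 2.9 1.7 1.6
   vertex 3.7 2.5 1.8
   vertex 3.4 0.1 2.4
  endloop
 endfacet
 facet normal 0.452 -0.237 -0.860
  outer loop
   vertex 2.9 1.7 1.6
   vertex 2.8 2.6 1.3
   vertex 3.7 2.5 1.8
  endloop
 endfacet
 facet normal -0.485 -0.508 -0.712
  outer loop
   vertex 2.9 1.7 1.6
   vertex 3.4 0.1 2.4
   vertex 0.7 3.8 1.6
  endloop
 endfacet
 facet normal -0.316 -0.331 -0.889
  outer loop
   vertex 2.9 1.7 1.6
   vertex 0.7 3.8 1.6
   vertex 2.8 2.6 1.3
  endloop
 endfacet
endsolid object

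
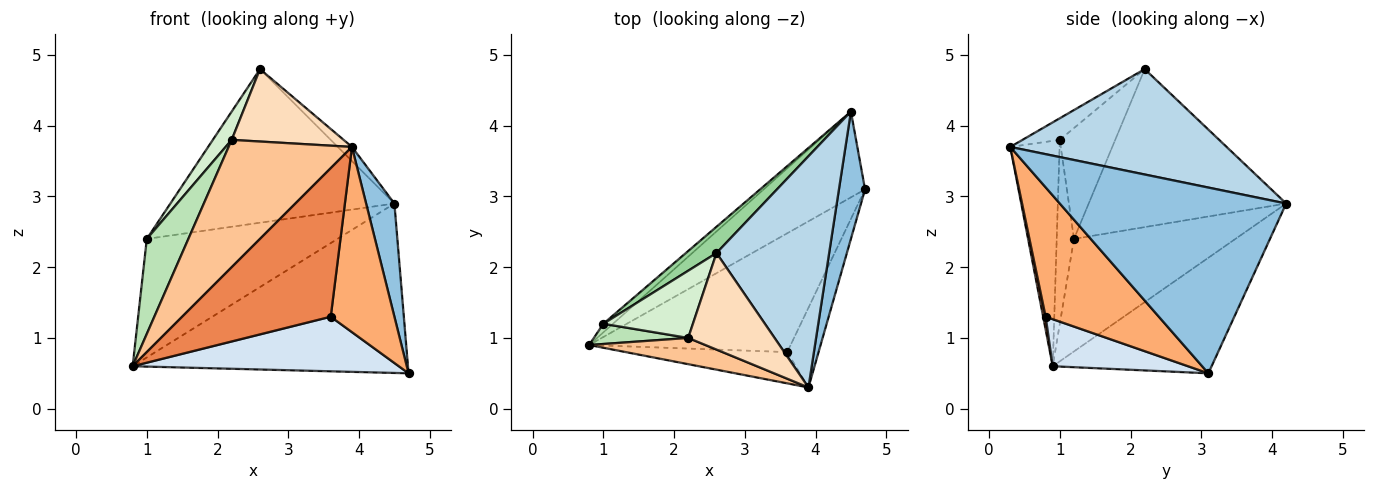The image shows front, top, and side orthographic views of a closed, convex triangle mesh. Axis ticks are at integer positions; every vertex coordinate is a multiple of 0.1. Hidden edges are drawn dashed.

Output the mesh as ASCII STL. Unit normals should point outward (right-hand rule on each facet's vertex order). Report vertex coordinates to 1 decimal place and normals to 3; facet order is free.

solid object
 facet normal -0.458 0.793 -0.402
  outer loop
   vertex 4.5 4.2 2.9
   vertex 4.7 3.1 0.5
   vertex 0.8 0.9 0.6
  endloop
 endfacet
 facet normal 0.983 -0.123 0.138
  outer loop
   vertex 4.5 4.2 2.9
   vertex 3.9 0.3 3.7
   vertex 4.7 3.1 0.5
  endloop
 endfacet
 facet normal 0.683 0.045 0.730
  outer loop
   vertex 4.5 4.2 2.9
   vertex 2.6 2.2 4.8
   vertex 3.9 0.3 3.7
  endloop
 endfacet
 facet normal 0.208 -0.408 -0.889
  outer loop
   vertex 3.6 0.8 1.3
   vertex 0.8 0.9 0.6
   vertex 4.7 3.1 0.5
  endloop
 endfacet
 facet normal 0.017 -0.978 -0.206
  outer loop
   vertex 3.6 0.8 1.3
   vertex 3.9 0.3 3.7
   vertex 0.8 0.9 0.6
  endloop
 endfacet
 facet normal 0.853 -0.480 -0.207
  outer loop
   vertex 3.6 0.8 1.3
   vertex 4.7 3.1 0.5
   vertex 3.9 0.3 3.7
  endloop
 endfacet
 facet normal -0.364 -0.912 0.188
  outer loop
   vertex 2.2 1.0 3.8
   vertex 0.8 0.9 0.6
   vertex 3.9 0.3 3.7
  endloop
 endfacet
 facet normal -0.196 -0.588 0.784
  outer loop
   vertex 2.2 1.0 3.8
   vertex 3.9 0.3 3.7
   vertex 2.6 2.2 4.8
  endloop
 endfacet
 facet normal -0.645 0.762 -0.055
  outer loop
   vertex 1.0 1.2 2.4
   vertex 4.5 4.2 2.9
   vertex 0.8 0.9 0.6
  endloop
 endfacet
 facet normal -0.656 0.744 0.127
  outer loop
   vertex 1.0 1.2 2.4
   vertex 2.6 2.2 4.8
   vertex 4.5 4.2 2.9
  endloop
 endfacet
 facet normal -0.376 -0.906 0.193
  outer loop
   vertex 1.0 1.2 2.4
   vertex 0.8 0.9 0.6
   vertex 2.2 1.0 3.8
  endloop
 endfacet
 facet normal -0.752 -0.256 0.608
  outer loop
   vertex 1.0 1.2 2.4
   vertex 2.2 1.0 3.8
   vertex 2.6 2.2 4.8
  endloop
 endfacet
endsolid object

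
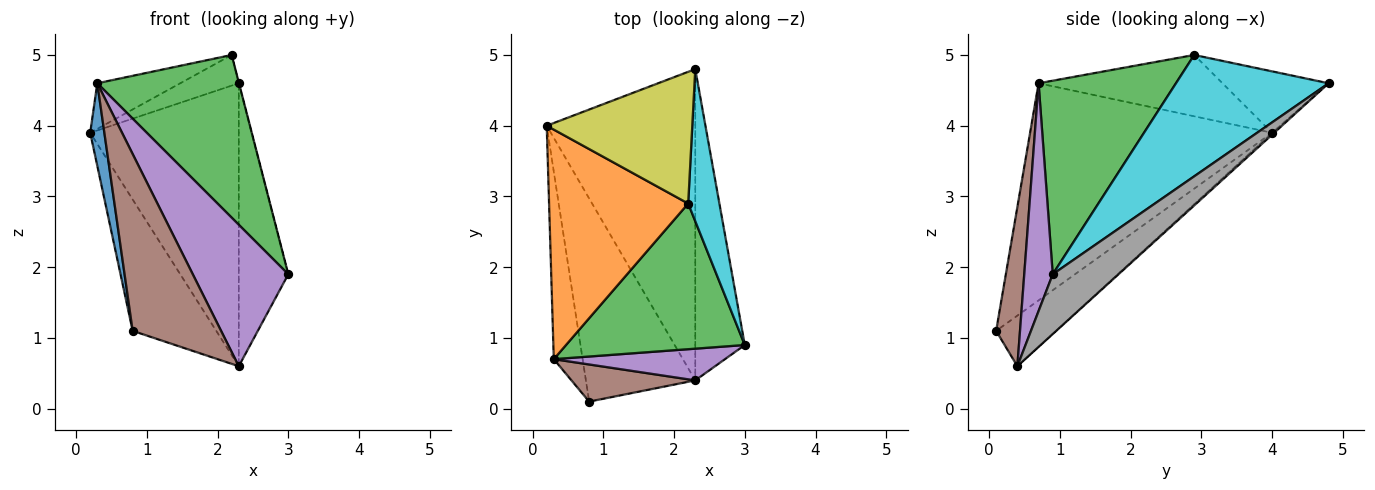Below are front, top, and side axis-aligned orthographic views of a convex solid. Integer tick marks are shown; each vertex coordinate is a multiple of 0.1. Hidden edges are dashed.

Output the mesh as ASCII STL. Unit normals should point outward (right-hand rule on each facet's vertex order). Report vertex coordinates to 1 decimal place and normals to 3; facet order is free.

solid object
 facet normal -0.990 -0.058 -0.131
  outer loop
   vertex 0.3 0.7 4.6
   vertex 0.2 4.0 3.9
   vertex 0.8 0.1 1.1
  endloop
 endfacet
 facet normal -0.397 0.179 0.900
  outer loop
   vertex 0.3 0.7 4.6
   vertex 2.2 2.9 5.0
   vertex 0.2 4.0 3.9
  endloop
 endfacet
 facet normal 0.585 -0.604 0.541
  outer loop
   vertex 0.3 0.7 4.6
   vertex 3.0 0.9 1.9
   vertex 2.2 2.9 5.0
  endloop
 endfacet
 facet normal -0.362 0.506 -0.783
  outer loop
   vertex 2.3 0.4 0.6
   vertex 0.8 0.1 1.1
   vertex 0.2 4.0 3.9
  endloop
 endfacet
 facet normal 0.279 -0.937 0.210
  outer loop
   vertex 2.3 0.4 0.6
   vertex 3.0 0.9 1.9
   vertex 0.3 0.7 4.6
  endloop
 endfacet
 facet normal 0.255 -0.946 0.199
  outer loop
   vertex 2.3 0.4 0.6
   vertex 0.3 0.7 4.6
   vertex 0.8 0.1 1.1
  endloop
 endfacet
 facet normal -0.010 0.673 -0.740
  outer loop
   vertex 2.3 4.8 4.6
   vertex 2.3 0.4 0.6
   vertex 0.2 4.0 3.9
  endloop
 endfacet
 facet normal 0.666 0.502 -0.552
  outer loop
   vertex 2.3 4.8 4.6
   vertex 3.0 0.9 1.9
   vertex 2.3 0.4 0.6
  endloop
 endfacet
 facet normal -0.380 0.210 0.901
  outer loop
   vertex 2.3 4.8 4.6
   vertex 0.2 4.0 3.9
   vertex 2.2 2.9 5.0
  endloop
 endfacet
 facet normal 0.969 0.001 0.249
  outer loop
   vertex 2.3 4.8 4.6
   vertex 2.2 2.9 5.0
   vertex 3.0 0.9 1.9
  endloop
 endfacet
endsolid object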